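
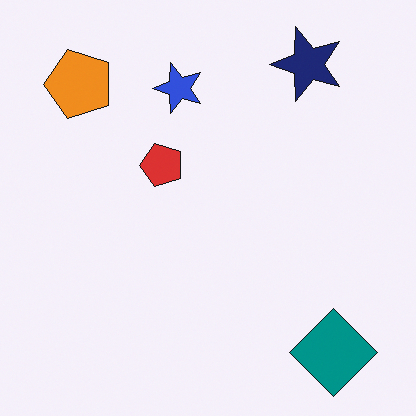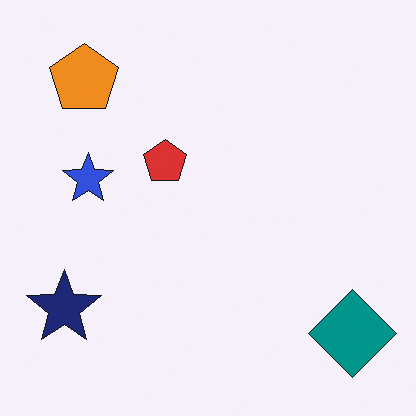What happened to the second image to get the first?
The image was transposed (reflected across the top-left ↔ bottom-right diagonal).

Shapes have swapped their row and column positions — what was in the top-right is now in the bottom-left — a diagonal reflection.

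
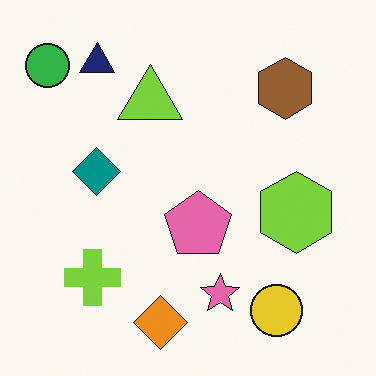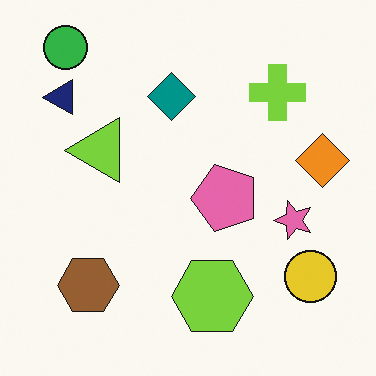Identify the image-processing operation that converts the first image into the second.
The image was transposed (reflected across the top-left ↔ bottom-right diagonal).

Shapes have swapped their row and column positions — what was in the top-right is now in the bottom-left — a diagonal reflection.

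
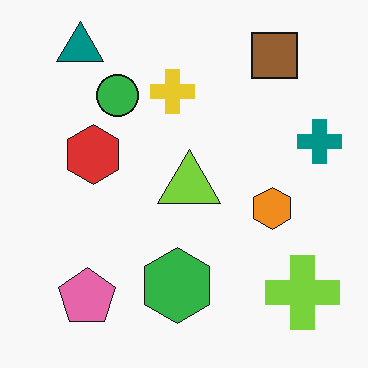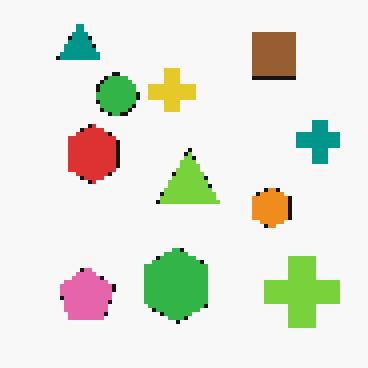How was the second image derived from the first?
This is the original image mildly pixelated.

Shapes are reduced to large square blocks; fine edges and outlines are lost — a downscale-then-upscale (mosaic) effect.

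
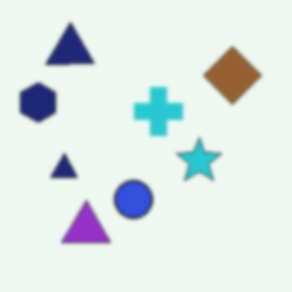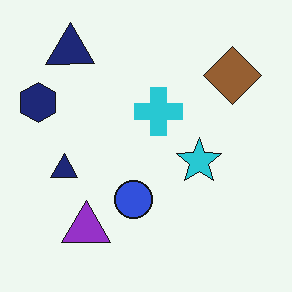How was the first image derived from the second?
It was given a subtle gaussian blur.

Shape edges and outlines are uniformly softened across the whole image.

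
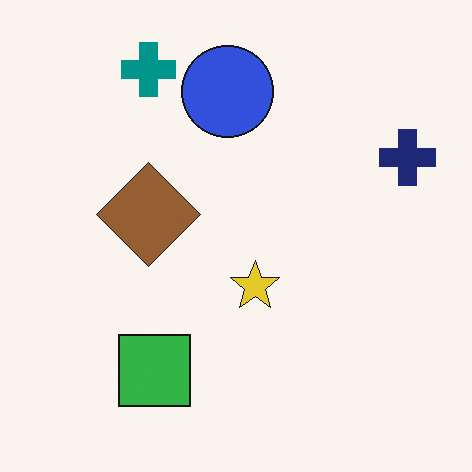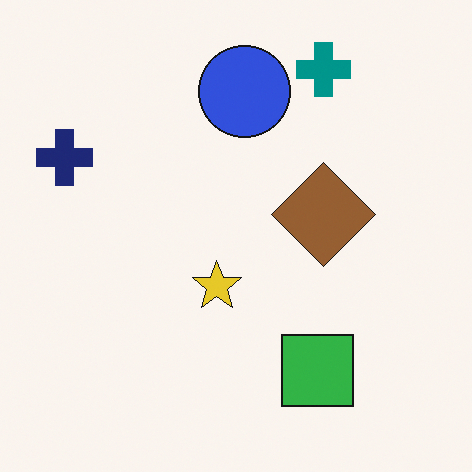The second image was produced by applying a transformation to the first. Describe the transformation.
The image was flipped horizontally (left ↔ right).

The navy cross is in the top-right of the first image and the top-left of the second — shapes on opposite sides of the vertical midline have swapped in a mirror flip.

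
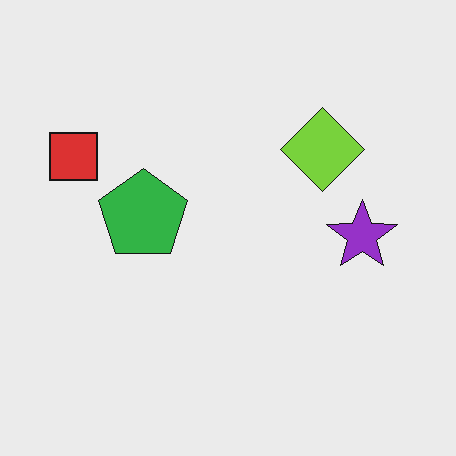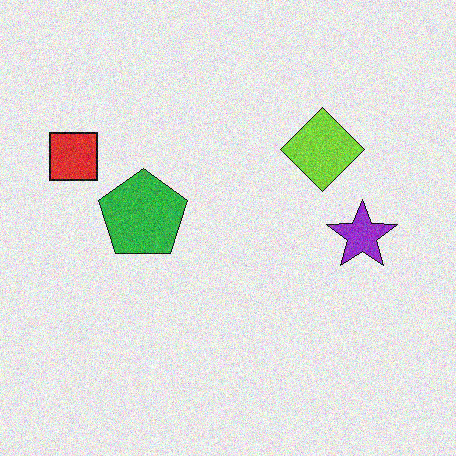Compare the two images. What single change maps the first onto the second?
The transformation is: degraded with visible gaussian noise.

Random speckle covers the whole image, including the flat background.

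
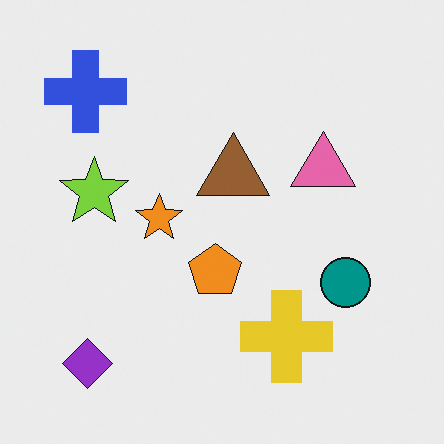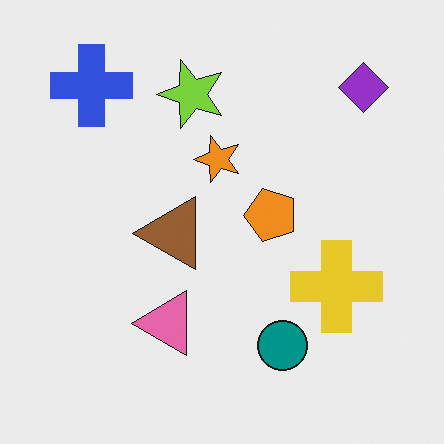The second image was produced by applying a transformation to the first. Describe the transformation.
The image was transposed (reflected across the top-left ↔ bottom-right diagonal).

Shapes have swapped their row and column positions — what was in the top-right is now in the bottom-left — a diagonal reflection.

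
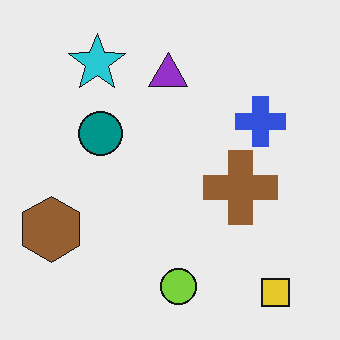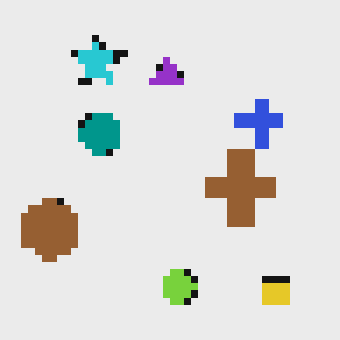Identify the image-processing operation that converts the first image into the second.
The image was pixelated into visible square blocks.

Shapes are reduced to large square blocks; fine edges and outlines are lost — a downscale-then-upscale (mosaic) effect.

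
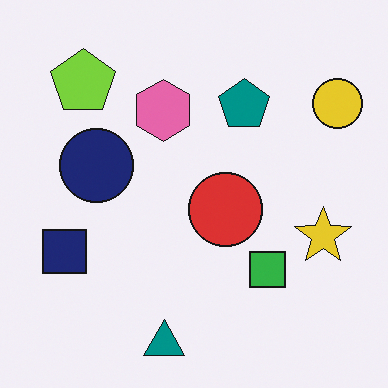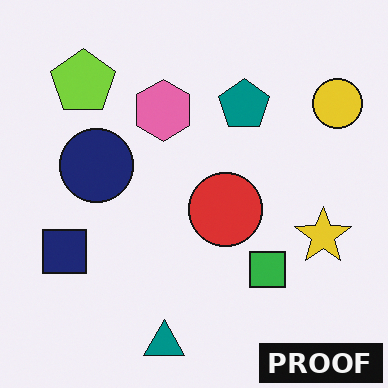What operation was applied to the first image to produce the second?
This is the original image watermarked with the text "PROOF" in the lower-right corner.

A dark label reading "PROOF" appears in the lower-right corner.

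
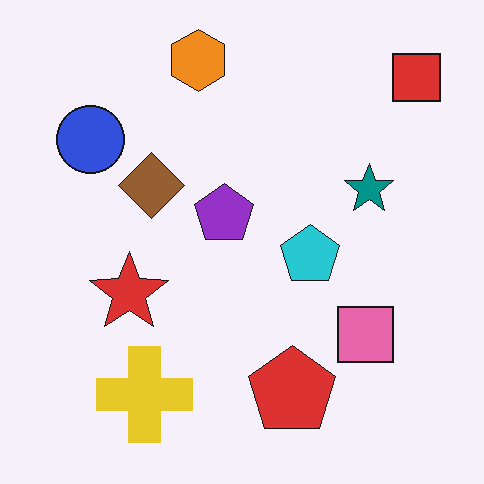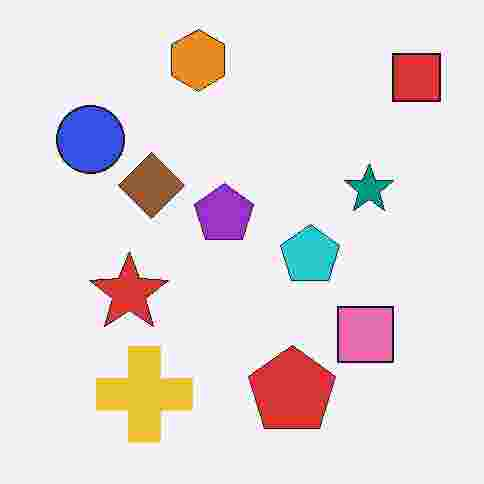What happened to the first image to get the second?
Degraded with heavy JPEG compression.

Blocky 8×8 compression artifacts appear around shape edges and the flat background shows ringing — characteristic JPEG degradation.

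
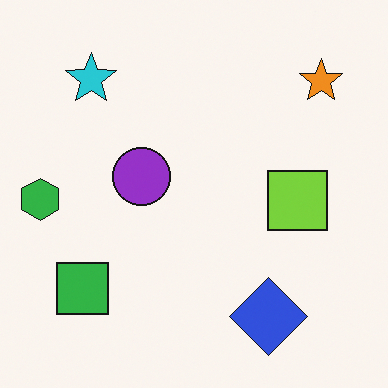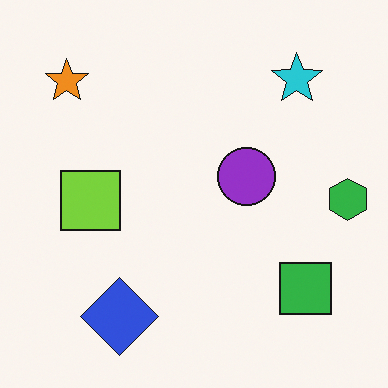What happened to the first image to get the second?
The image was flipped horizontally (left ↔ right).

The green hexagon is in the left of the first image and the right of the second — shapes on opposite sides of the vertical midline have swapped in a mirror flip.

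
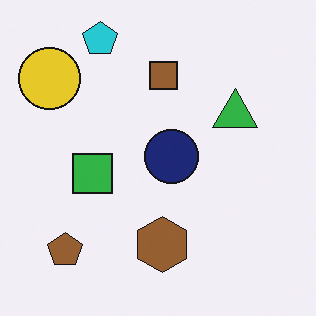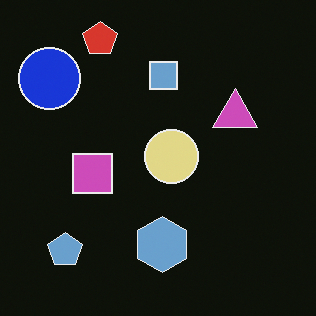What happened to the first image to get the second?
Color-inverted (negative).

The light background has become dark and every shape's color is its complement — a photographic negative.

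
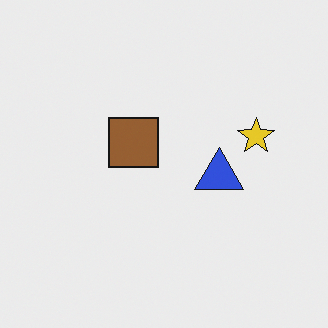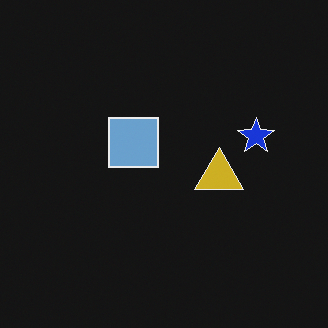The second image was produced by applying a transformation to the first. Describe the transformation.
The image was color-inverted (negative).

The light background has become dark and every shape's color is its complement — a photographic negative.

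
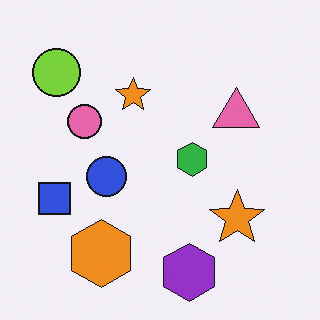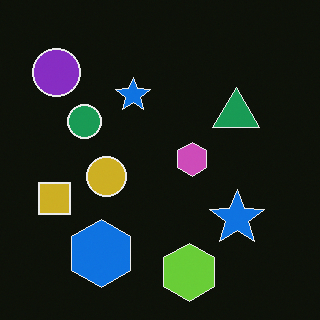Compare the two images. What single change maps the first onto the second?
This is the original image color-inverted (negative).

The light background has become dark and every shape's color is its complement — a photographic negative.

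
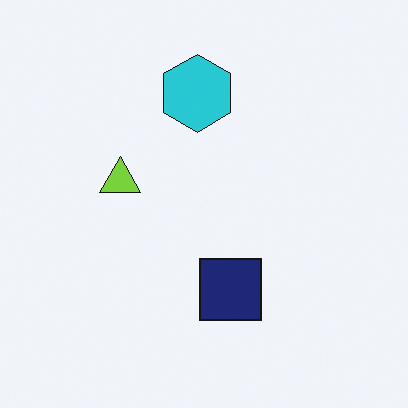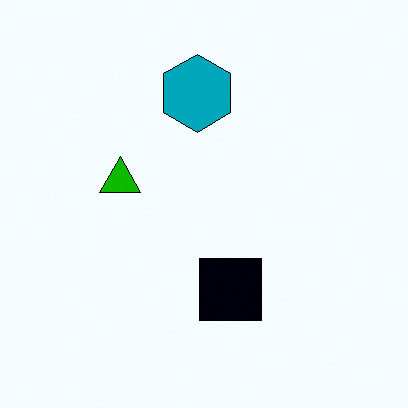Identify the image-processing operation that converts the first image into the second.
The image was given much higher contrast.

Tones are pushed away from mid-grey across the whole image — a global contrast change.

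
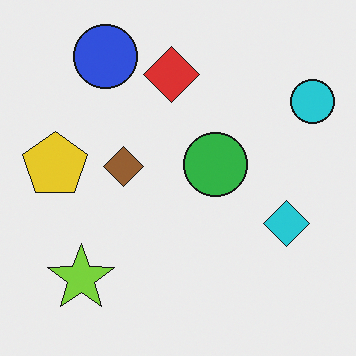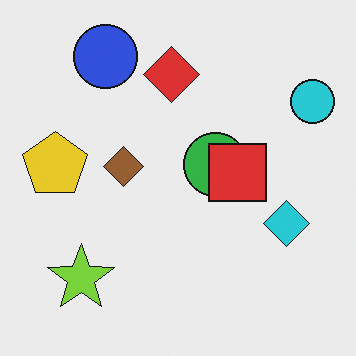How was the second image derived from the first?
The image was overlaid with an additional red square.

A red square appears in the second image that is absent from the first.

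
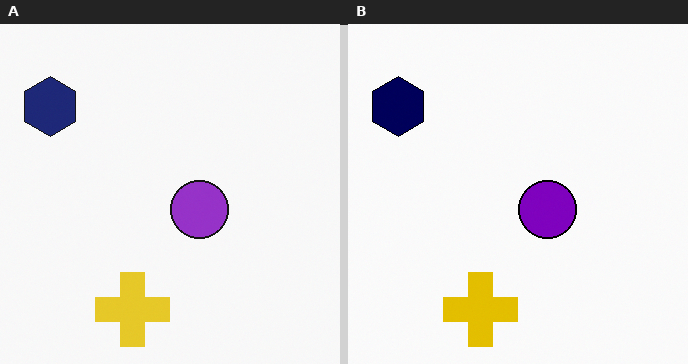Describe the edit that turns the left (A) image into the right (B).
This is the original image given slightly increased contrast.

Tones are pushed away from mid-grey across the whole image — a global contrast change.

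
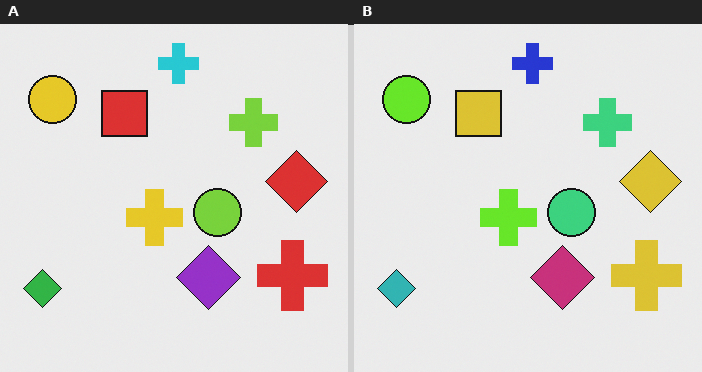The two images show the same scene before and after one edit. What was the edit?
It was hue-shifted by a small amount.

Every shape's color has rotated by the same amount around the hue wheel — a uniform hue shift.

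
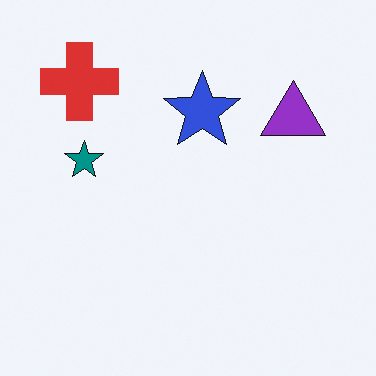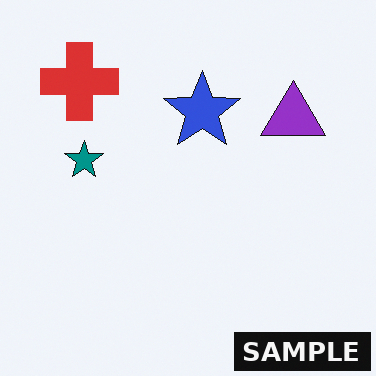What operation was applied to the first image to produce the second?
It was watermarked with the text "SAMPLE" in the lower-right corner.

A dark label reading "SAMPLE" appears in the lower-right corner.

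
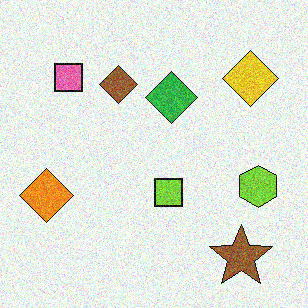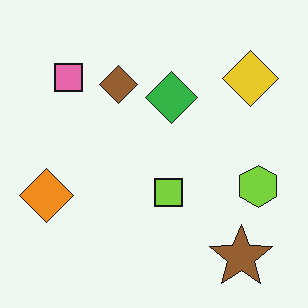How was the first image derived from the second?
The first image is the second degraded with moderate additive noise.

Random speckle covers the whole image, including the flat background.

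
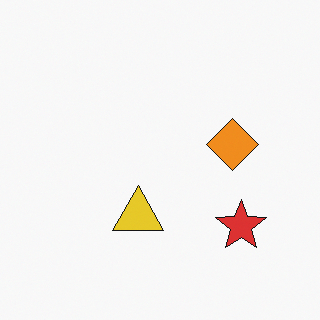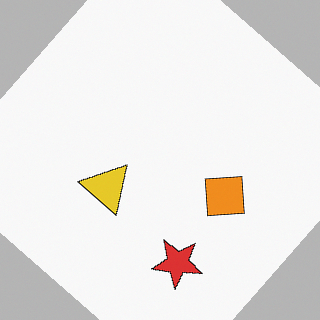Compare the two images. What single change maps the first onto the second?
Rotated clockwise by a large amount — several tens of degrees.

Every shape is tilted by the same angle and the image corners show triangular fill wedges — a whole-image rotation by a non-right angle.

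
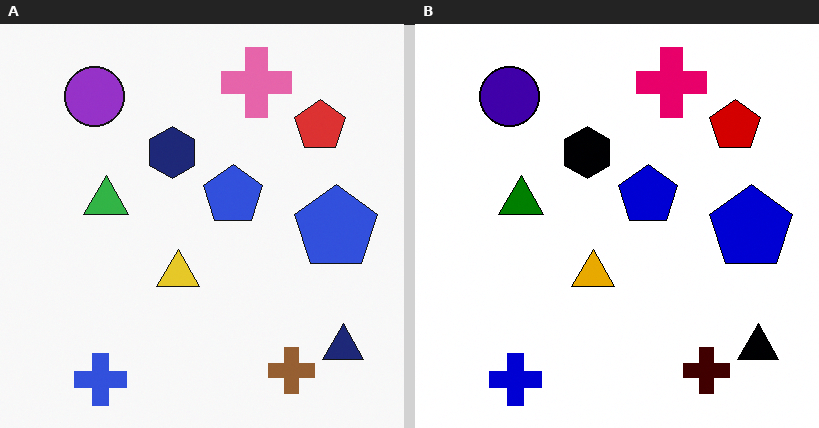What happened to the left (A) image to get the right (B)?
The transformation is: given much higher contrast.

Tones are pushed away from mid-grey across the whole image — a global contrast change.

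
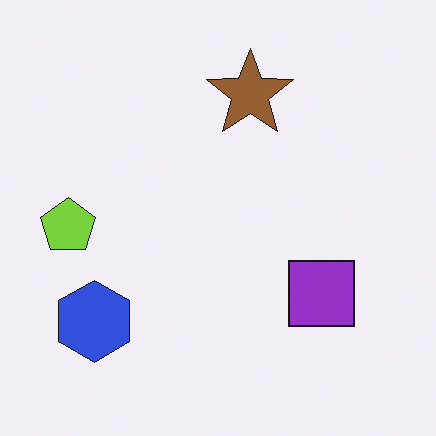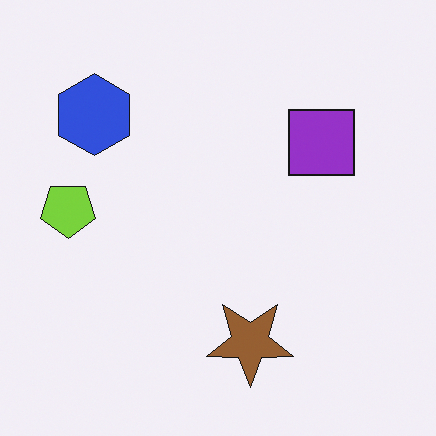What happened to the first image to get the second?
This is the original image flipped vertically (top ↔ bottom).

The brown star is in the top of the first image and the bottom of the second — shapes on opposite sides of the horizontal midline have swapped in a mirror flip.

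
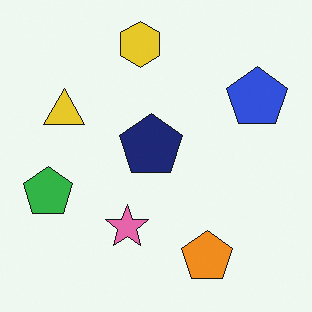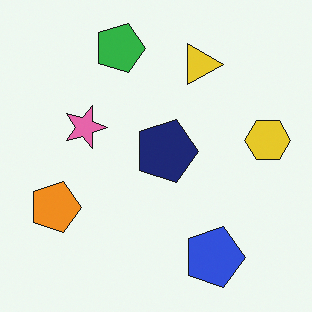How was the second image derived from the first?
Rotated 90° clockwise.

The blue pentagon sits in the top-right of the first image and the bottom-right of the second — consistent with a whole-image 90° clockwise rotation.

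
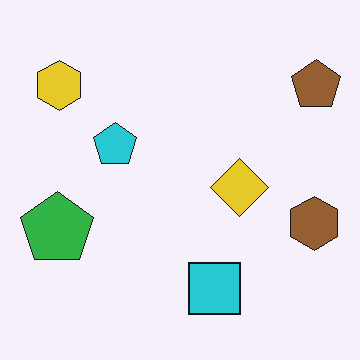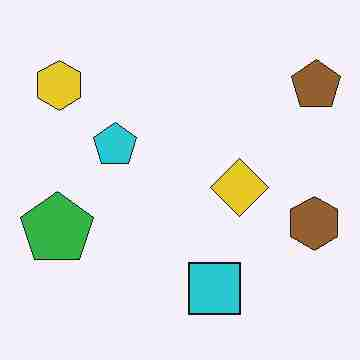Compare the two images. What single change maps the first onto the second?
The transformation is: heavily JPEG-compressed with obvious blocking artifacts.

Blocky 8×8 compression artifacts appear around shape edges and the flat background shows ringing — characteristic JPEG degradation.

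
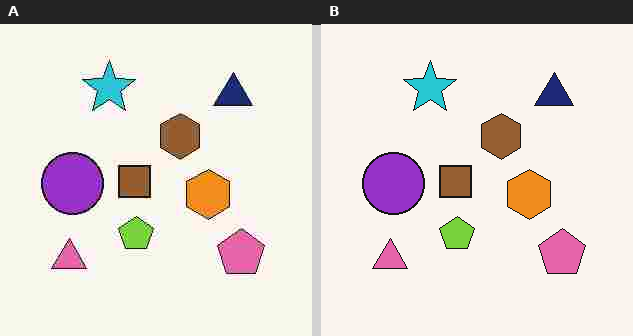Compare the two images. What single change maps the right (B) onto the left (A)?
The left (A) image is the right (B) degraded with heavy JPEG compression.

Blocky 8×8 compression artifacts appear around shape edges and the flat background shows ringing — characteristic JPEG degradation.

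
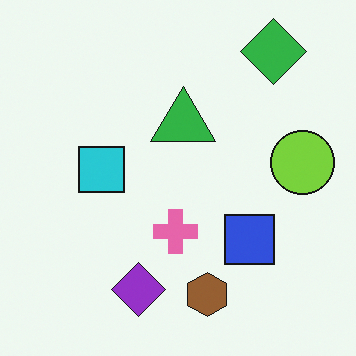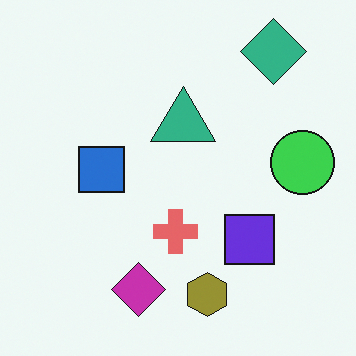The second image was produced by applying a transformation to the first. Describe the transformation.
It was hue-shifted slightly.

Every shape's color has rotated by the same amount around the hue wheel — a uniform hue shift.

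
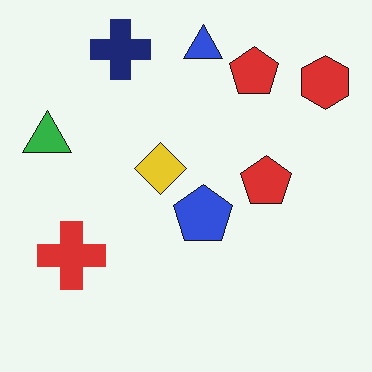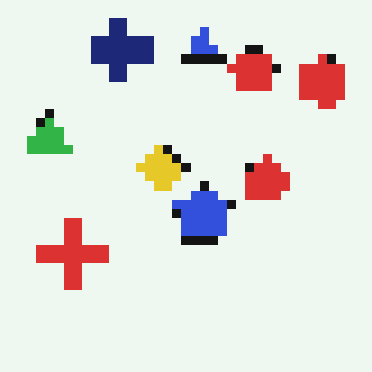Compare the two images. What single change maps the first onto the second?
The image was heavily pixelated into large blocks.

Shapes are reduced to large square blocks; fine edges and outlines are lost — a downscale-then-upscale (mosaic) effect.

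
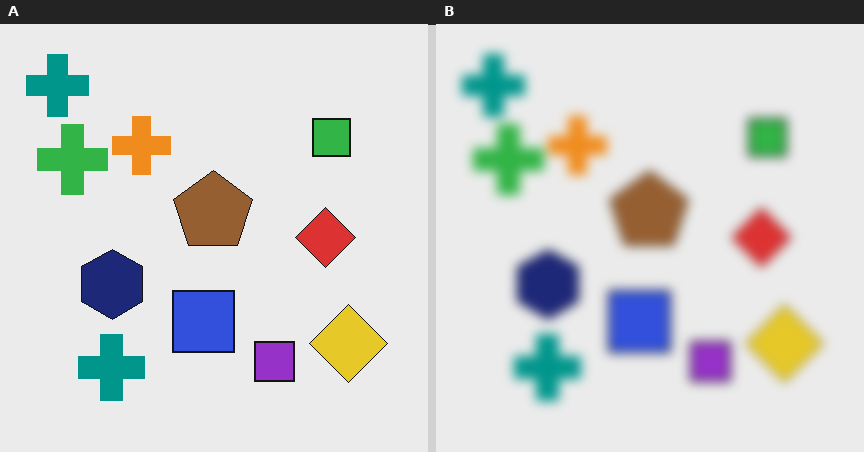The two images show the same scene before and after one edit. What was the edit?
The transformation is: strongly gaussian-blurred.

Shape edges and outlines are uniformly softened across the whole image.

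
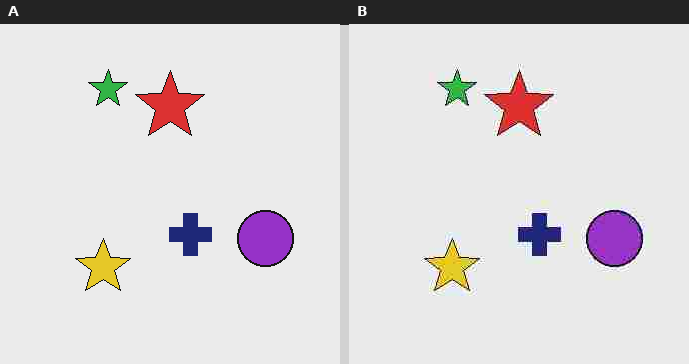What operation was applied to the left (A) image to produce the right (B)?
Degraded with heavy JPEG compression.

Blocky 8×8 compression artifacts appear around shape edges and the flat background shows ringing — characteristic JPEG degradation.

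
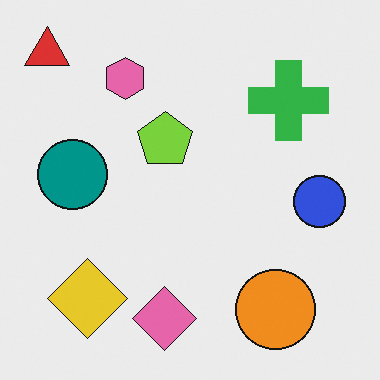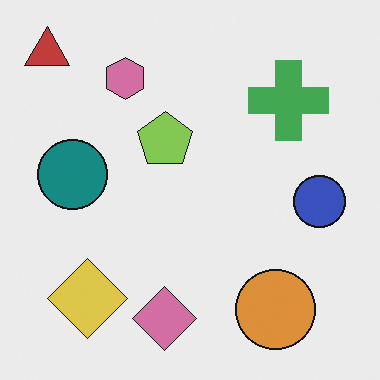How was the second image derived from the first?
The transformation is: slightly desaturated.

All colors are more muted and greyish — a global saturation change.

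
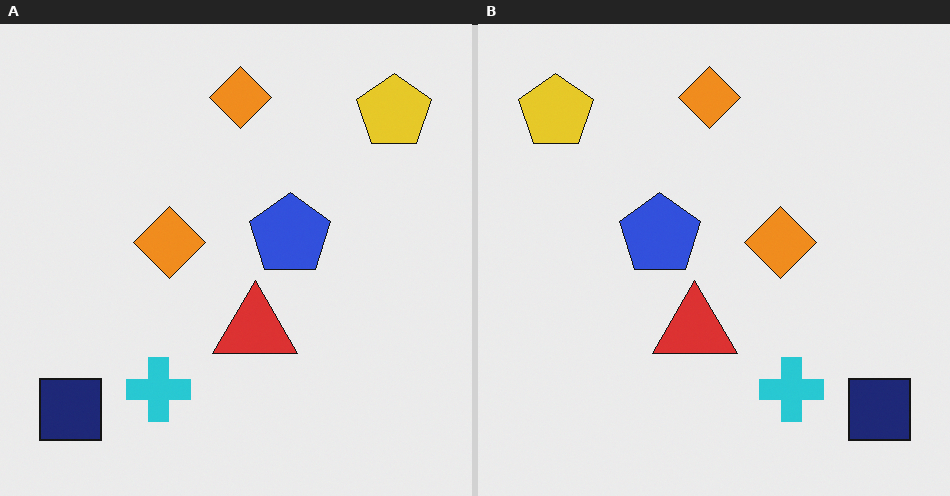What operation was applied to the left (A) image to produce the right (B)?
The transformation is: flipped horizontally (left ↔ right).

The navy square is in the bottom-left of the left (A) image and the bottom-right of the right (B) — shapes on opposite sides of the vertical midline have swapped in a mirror flip.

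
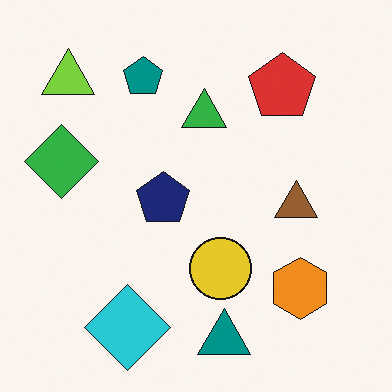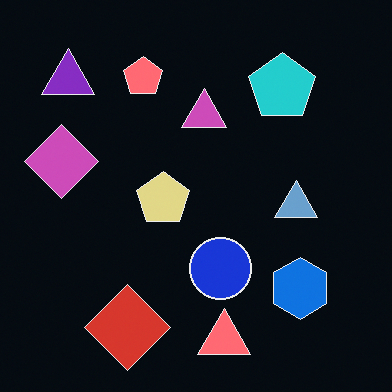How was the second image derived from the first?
The transformation is: color-inverted (negative).

The light background has become dark and every shape's color is its complement — a photographic negative.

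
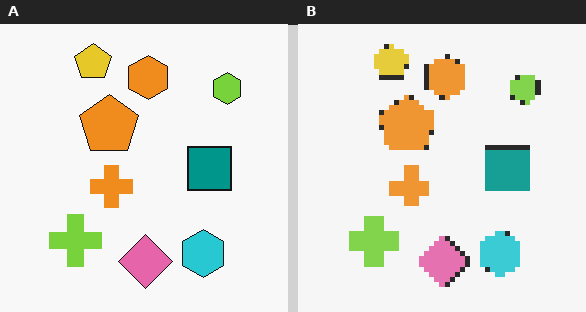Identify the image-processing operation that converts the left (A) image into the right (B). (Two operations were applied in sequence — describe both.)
The image was mildly pixelated, then given slightly reduced contrast.

Shapes are reduced to large square blocks; fine edges and outlines are lost — a downscale-then-upscale (mosaic) effect. Tones are pushed toward mid-grey across the whole image — a global contrast change.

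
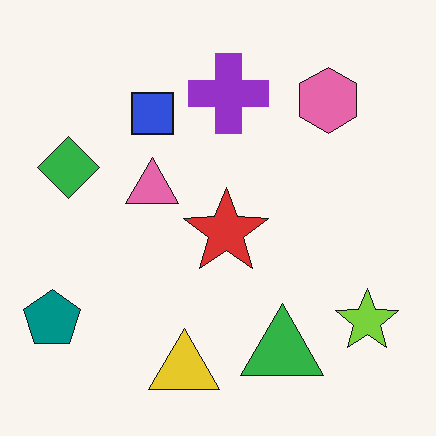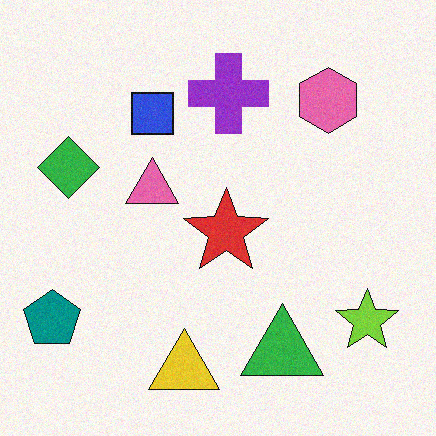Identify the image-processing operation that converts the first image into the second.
The transformation is: degraded with subtle gaussian noise.

Random speckle covers the whole image, including the flat background.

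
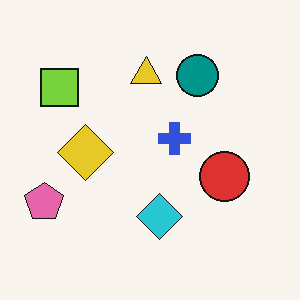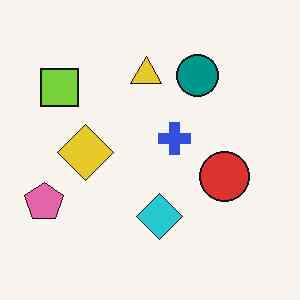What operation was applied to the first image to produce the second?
The image was given moderate JPEG compression.

Blocky 8×8 compression artifacts appear around shape edges and the flat background shows ringing — characteristic JPEG degradation.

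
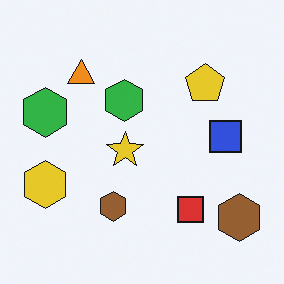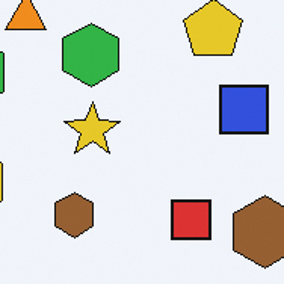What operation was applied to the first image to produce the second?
It was cropped slightly and scaled back up.

The visible shapes are larger and the field of view is narrower; shapes near the original edges may be partly or wholly outside the frame — a crop-and-rescale.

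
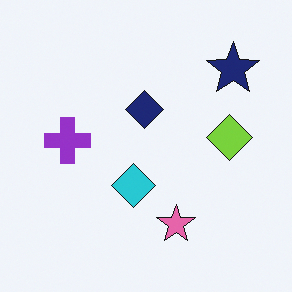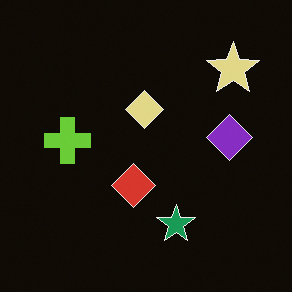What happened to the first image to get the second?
Color-inverted (negative).

The light background has become dark and every shape's color is its complement — a photographic negative.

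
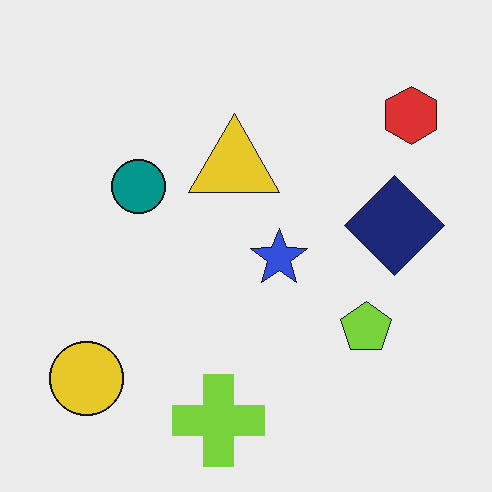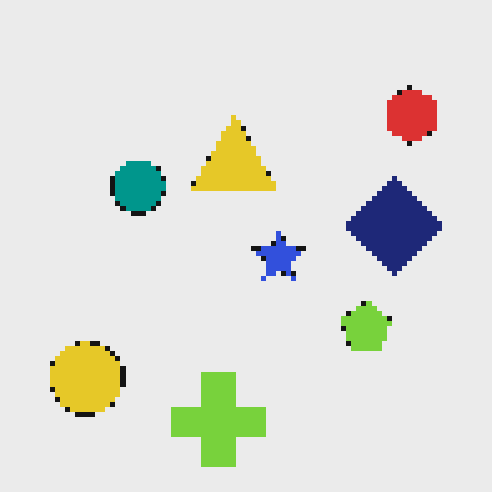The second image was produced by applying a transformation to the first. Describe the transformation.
Lightly pixelated (a mild mosaic effect).

Shapes are reduced to large square blocks; fine edges and outlines are lost — a downscale-then-upscale (mosaic) effect.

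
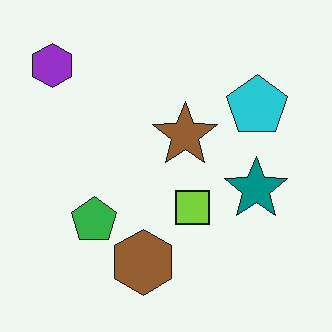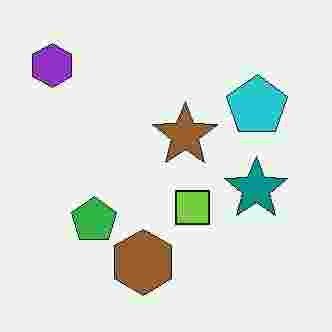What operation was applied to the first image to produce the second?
Heavily JPEG-compressed with obvious blocking artifacts.

Blocky 8×8 compression artifacts appear around shape edges and the flat background shows ringing — characteristic JPEG degradation.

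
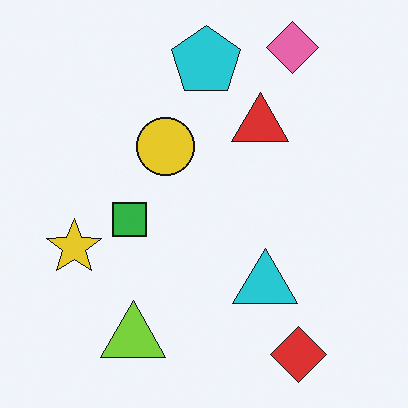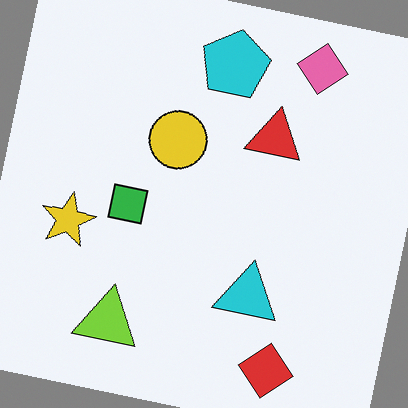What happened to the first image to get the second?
Rotated clockwise by a few degrees.

Every shape is tilted by the same angle and the image corners show triangular fill wedges — a whole-image rotation by a non-right angle.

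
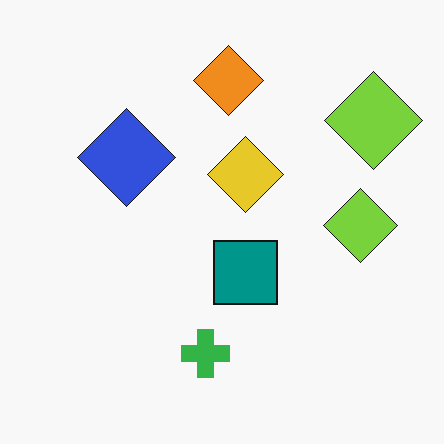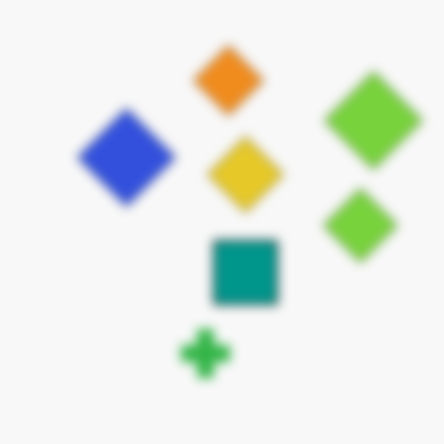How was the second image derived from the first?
It was strongly gaussian-blurred.

Shape edges and outlines are uniformly softened across the whole image.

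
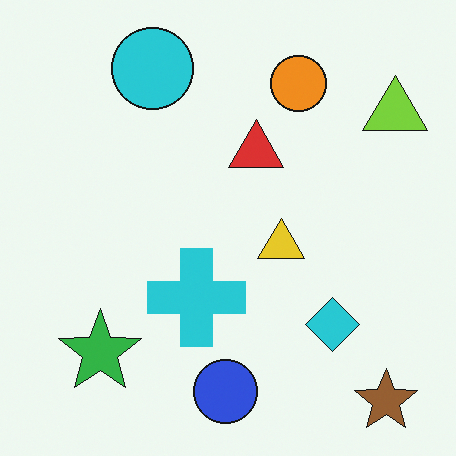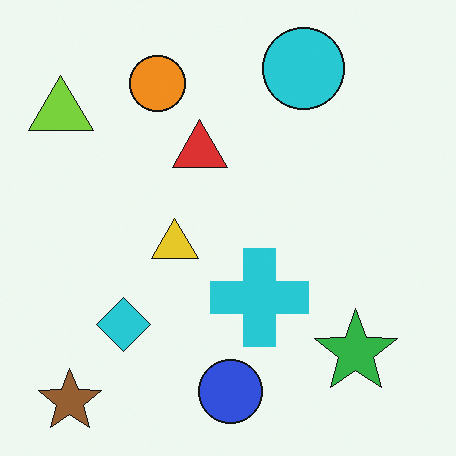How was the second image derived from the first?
It was flipped horizontally (left ↔ right).

The lime triangle is in the top-right of the first image and the top-left of the second — shapes on opposite sides of the vertical midline have swapped in a mirror flip.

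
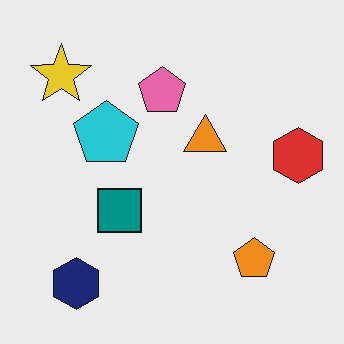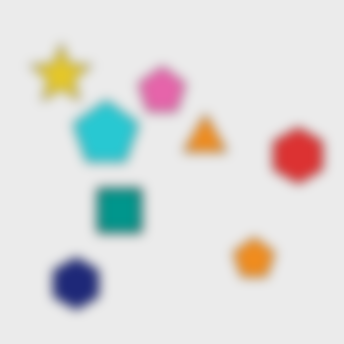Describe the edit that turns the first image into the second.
It was heavily blurred.

Shape edges and outlines are uniformly softened across the whole image.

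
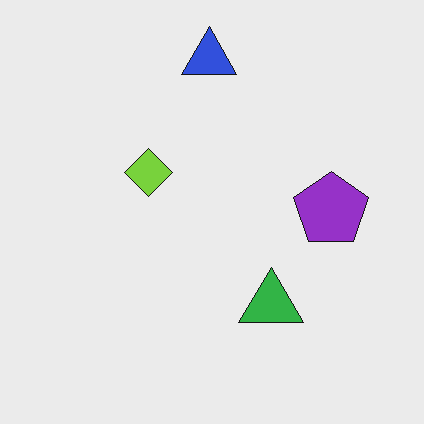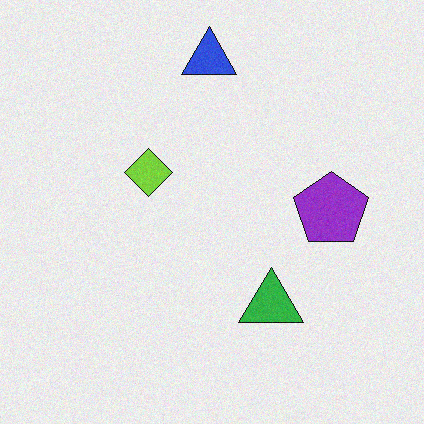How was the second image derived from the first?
The transformation is: degraded with a light layer of grain.

Random speckle covers the whole image, including the flat background.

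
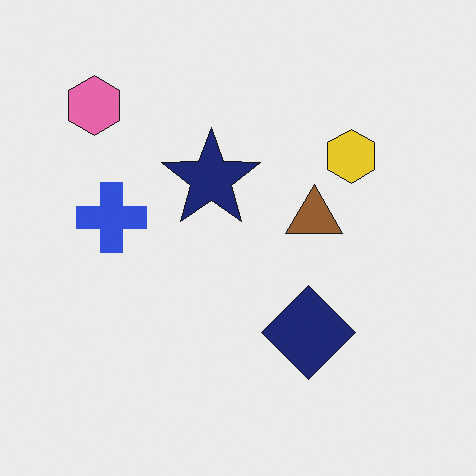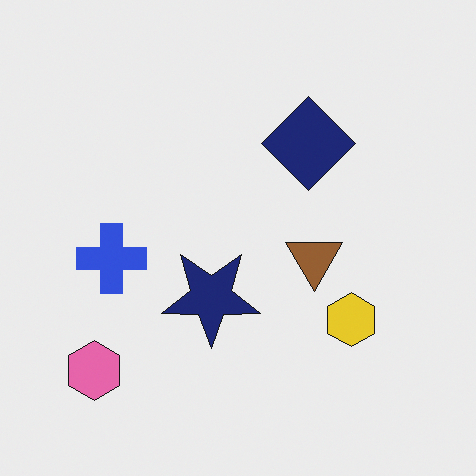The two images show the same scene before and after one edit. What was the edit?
The image was flipped vertically (top ↔ bottom).

The pink hexagon is in the top-left of the first image and the bottom-left of the second — shapes on opposite sides of the horizontal midline have swapped in a mirror flip.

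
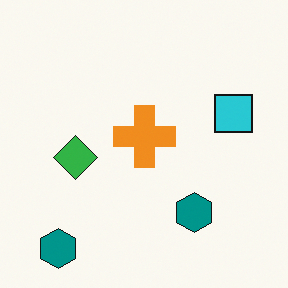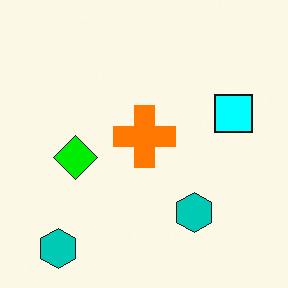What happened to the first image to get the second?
The transformation is: heavily oversaturated.

All colors are more vivid — a global saturation change.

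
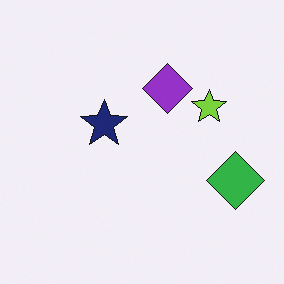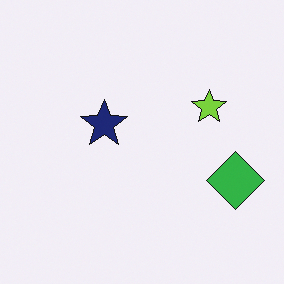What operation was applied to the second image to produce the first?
Overlaid with an additional purple diamond.

A purple diamond appears in the first image that is absent from the second.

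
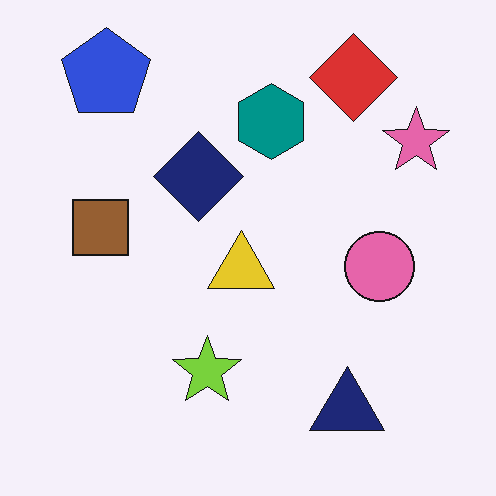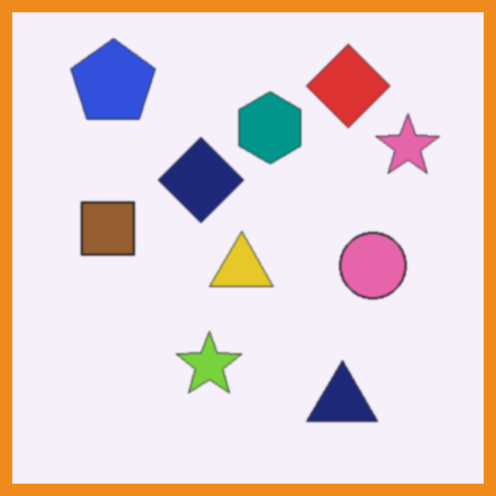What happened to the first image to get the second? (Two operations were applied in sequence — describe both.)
It was lightly blurred, then framed with a orange border.

Shape edges and outlines are uniformly softened across the whole image. A solid orange frame runs around the edge of the second image, with the content slightly shrunk inside it.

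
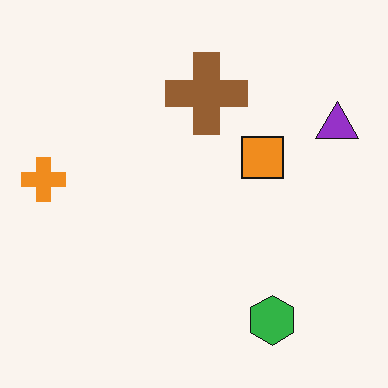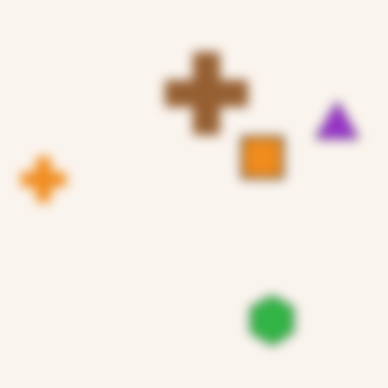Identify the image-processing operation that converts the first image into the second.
This is the original image strongly gaussian-blurred.

Shape edges and outlines are uniformly softened across the whole image.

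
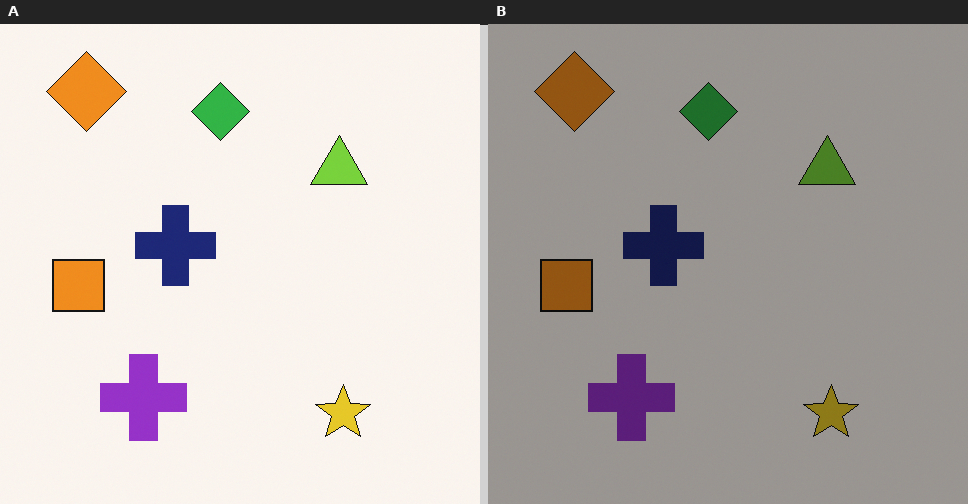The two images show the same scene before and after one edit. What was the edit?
Substantially darkened.

Every pixel — background and shapes alike — is uniformly darkened.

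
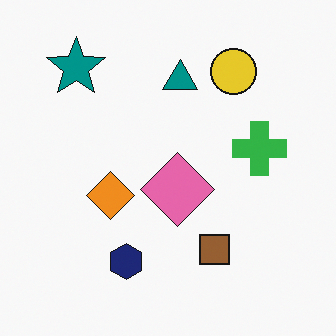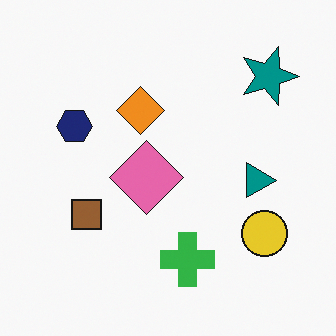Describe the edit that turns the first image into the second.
Rotated 90° clockwise.

The teal star sits in the top-left of the first image and the top-right of the second — consistent with a whole-image 90° clockwise rotation.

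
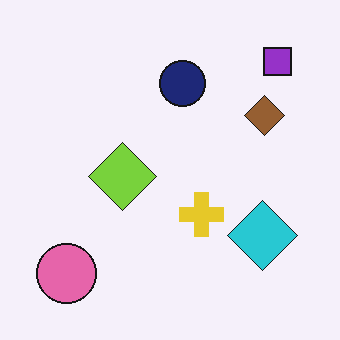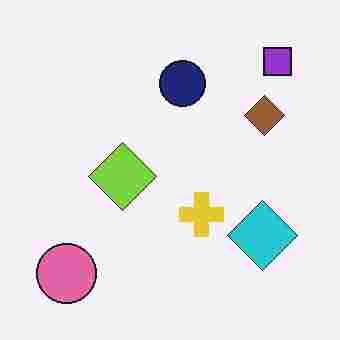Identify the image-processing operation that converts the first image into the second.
Heavily JPEG-compressed with obvious blocking artifacts.

Blocky 8×8 compression artifacts appear around shape edges and the flat background shows ringing — characteristic JPEG degradation.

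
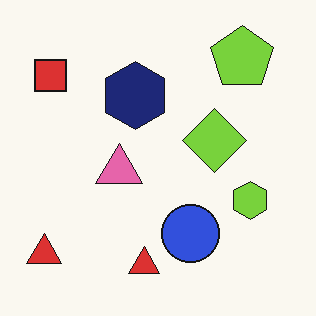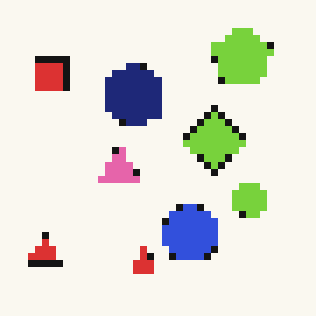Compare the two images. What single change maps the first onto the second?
Pixelated into visible square blocks.

Shapes are reduced to large square blocks; fine edges and outlines are lost — a downscale-then-upscale (mosaic) effect.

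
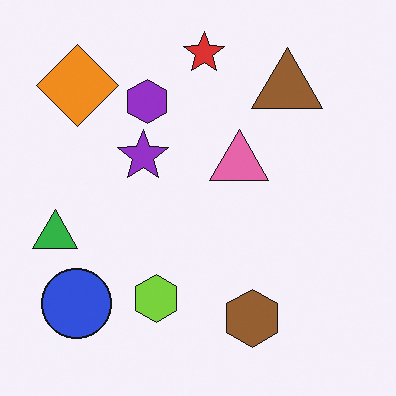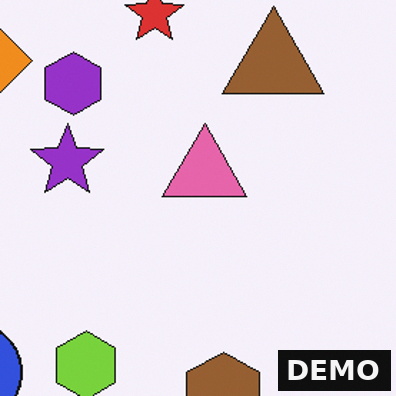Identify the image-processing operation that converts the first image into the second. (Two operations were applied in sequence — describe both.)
The second image is the first cropped to a modestly smaller region and rescaled, then watermarked with the text "DEMO" in the lower-right corner.

The visible shapes are larger and the field of view is narrower; shapes near the original edges may be partly or wholly outside the frame — a crop-and-rescale. A dark label reading "DEMO" appears in the lower-right corner.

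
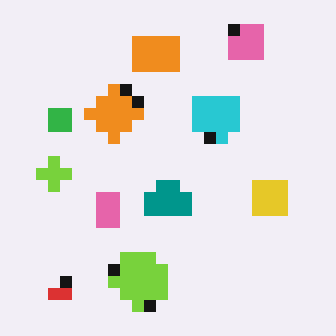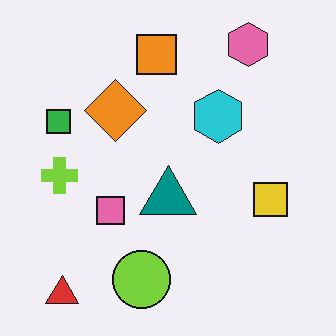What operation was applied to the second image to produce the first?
It was coarsely pixelated.

Shapes are reduced to large square blocks; fine edges and outlines are lost — a downscale-then-upscale (mosaic) effect.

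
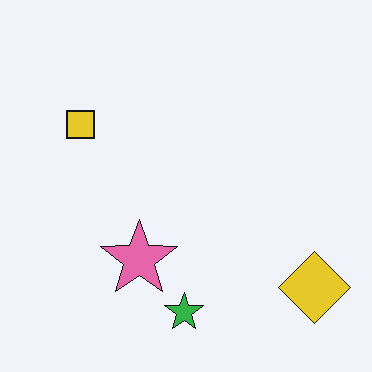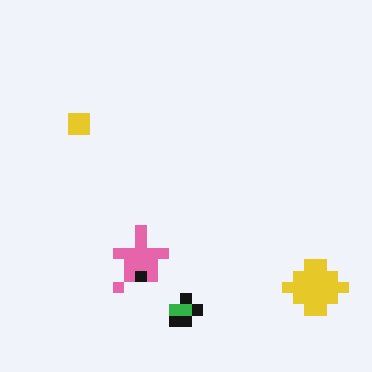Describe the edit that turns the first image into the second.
Coarsely pixelated.

Shapes are reduced to large square blocks; fine edges and outlines are lost — a downscale-then-upscale (mosaic) effect.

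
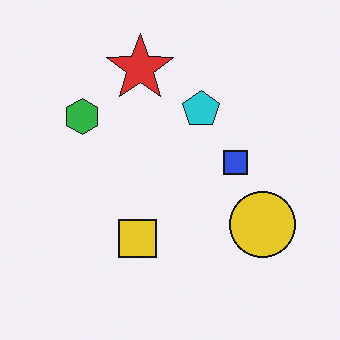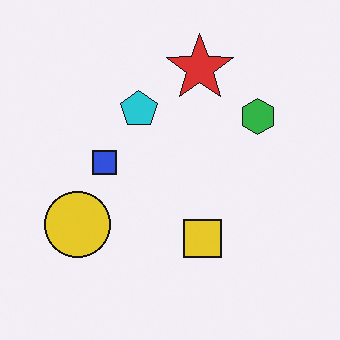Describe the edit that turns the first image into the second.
Flipped horizontally (left ↔ right).

The yellow circle is in the right of the first image and the left of the second — shapes on opposite sides of the vertical midline have swapped in a mirror flip.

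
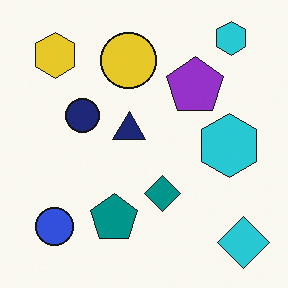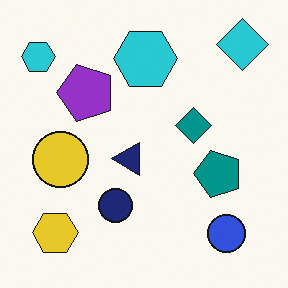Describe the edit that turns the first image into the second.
The second image is the first rotated 90° counter-clockwise.

The cyan diamond sits in the bottom-right of the first image and the top-right of the second — consistent with a whole-image 90° counter-clockwise rotation.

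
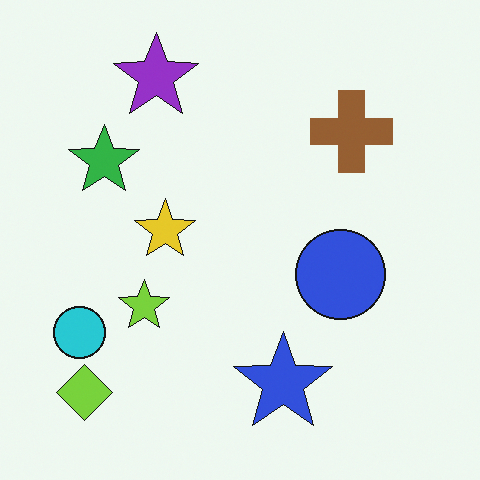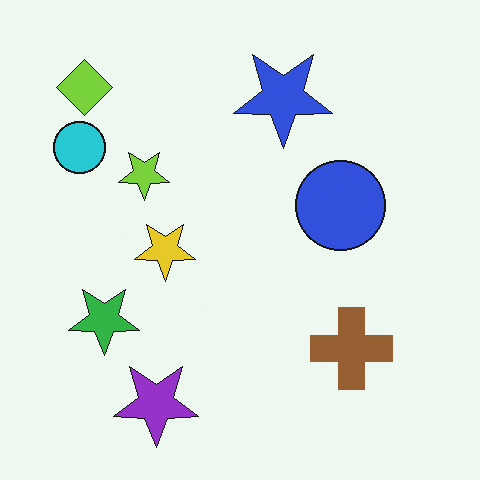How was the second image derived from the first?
Flipped vertically (top ↔ bottom).

The purple star is in the top-left of the first image and the bottom-left of the second — shapes on opposite sides of the horizontal midline have swapped in a mirror flip.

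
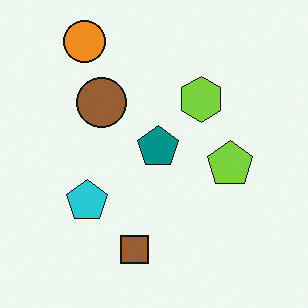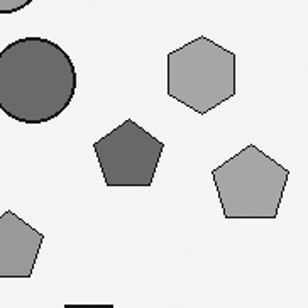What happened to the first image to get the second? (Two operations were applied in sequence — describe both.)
The second image is the first converted to grayscale, then cropped to a noticeably smaller region and rescaled.

All color is removed — every shape is now a shade of grey. The visible shapes are larger and the field of view is narrower; shapes near the original edges may be partly or wholly outside the frame — a crop-and-rescale.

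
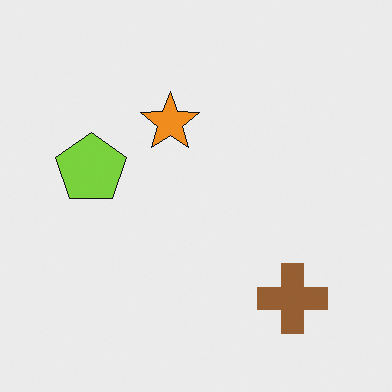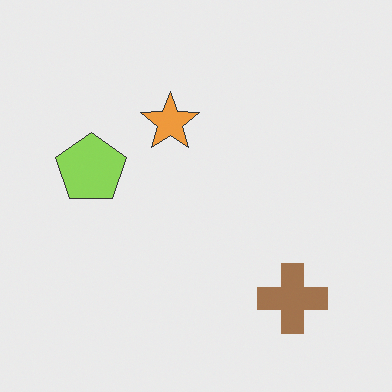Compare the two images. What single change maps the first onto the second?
It was given slightly reduced contrast.

Tones are pushed toward mid-grey across the whole image — a global contrast change.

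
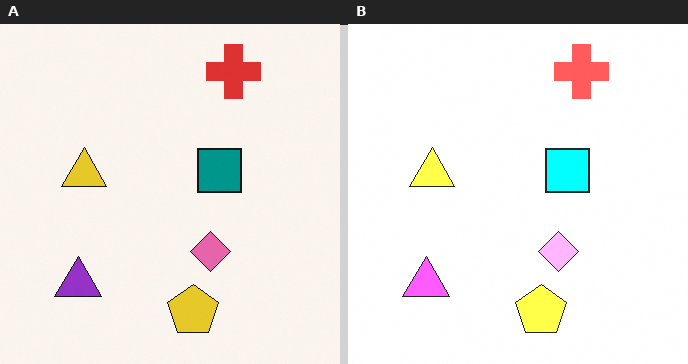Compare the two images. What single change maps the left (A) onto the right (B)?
This is the original image substantially brightened.

Every pixel — background and shapes alike — is uniformly brightened.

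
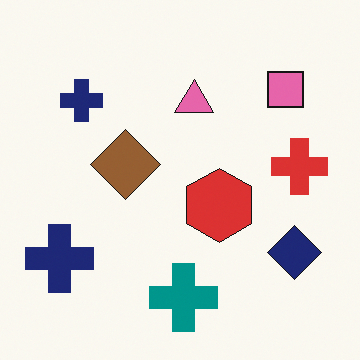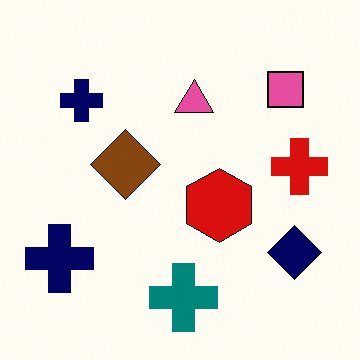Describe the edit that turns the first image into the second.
The second image is the first given slightly increased contrast.

Tones are pushed away from mid-grey across the whole image — a global contrast change.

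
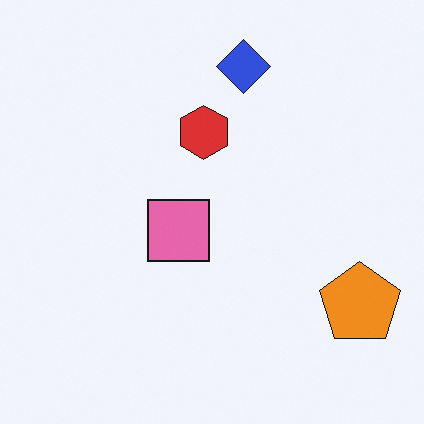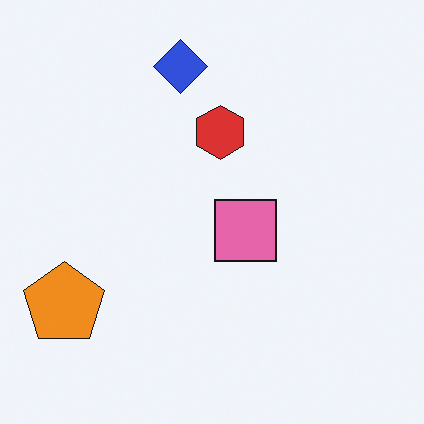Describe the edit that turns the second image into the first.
The image was flipped horizontally (left ↔ right).

The orange pentagon is in the bottom-left of the second image and the bottom-right of the first — shapes on opposite sides of the vertical midline have swapped in a mirror flip.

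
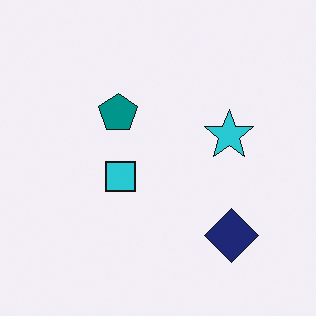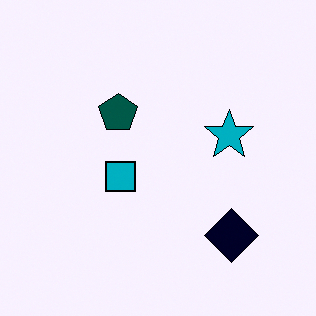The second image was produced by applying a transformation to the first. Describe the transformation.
It was boosted in contrast.

Tones are pushed away from mid-grey across the whole image — a global contrast change.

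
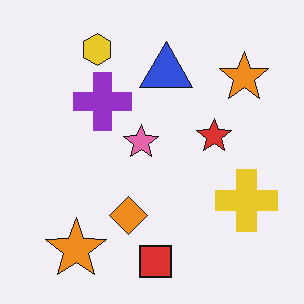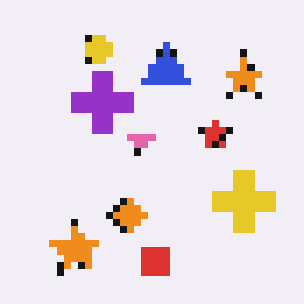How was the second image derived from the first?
This is the original image moderately pixelated.

Shapes are reduced to large square blocks; fine edges and outlines are lost — a downscale-then-upscale (mosaic) effect.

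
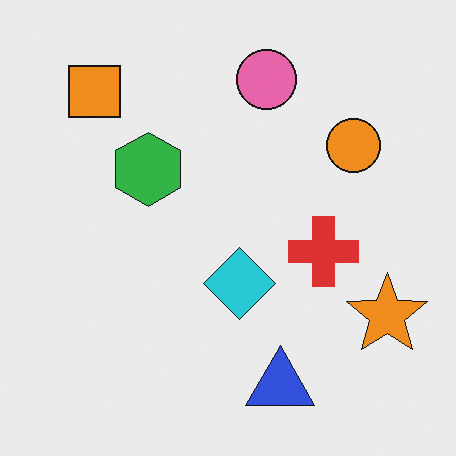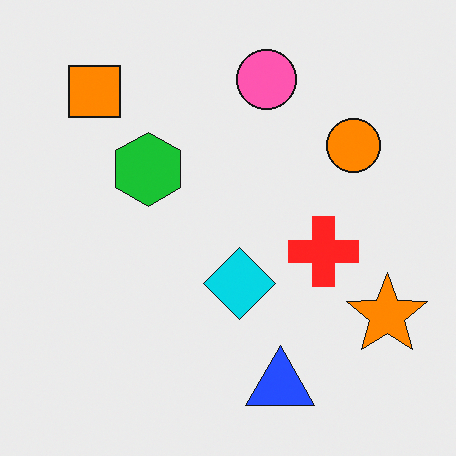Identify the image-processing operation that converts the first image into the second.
The second image is the first slightly oversaturated.

All colors are more vivid — a global saturation change.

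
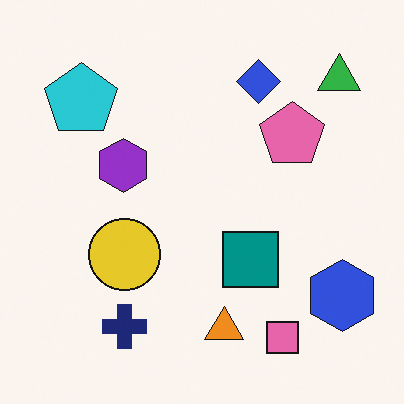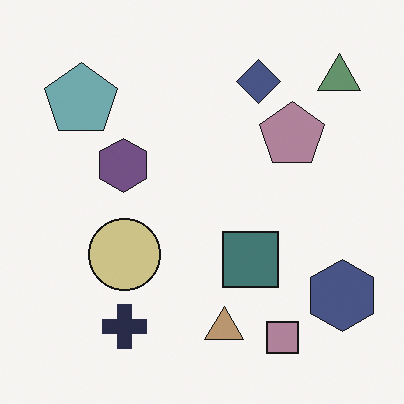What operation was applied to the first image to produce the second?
This is the original image heavily desaturated.

All colors are more muted and greyish — a global saturation change.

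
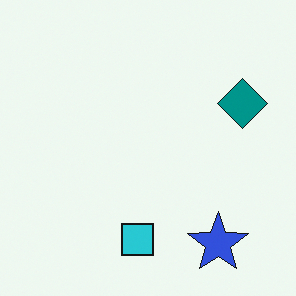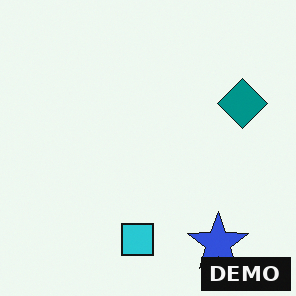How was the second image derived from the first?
The second image is the first watermarked with the text "DEMO" in the lower-right corner.

A dark label reading "DEMO" appears in the lower-right corner.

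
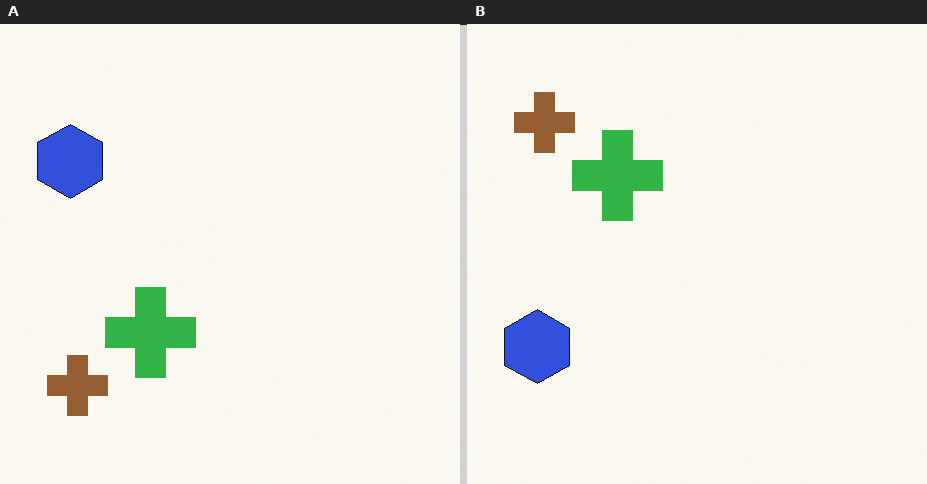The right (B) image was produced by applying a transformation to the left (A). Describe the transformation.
The transformation is: flipped vertically (top ↔ bottom).

The brown cross is in the bottom-left of the left (A) image and the top-left of the right (B) — shapes on opposite sides of the horizontal midline have swapped in a mirror flip.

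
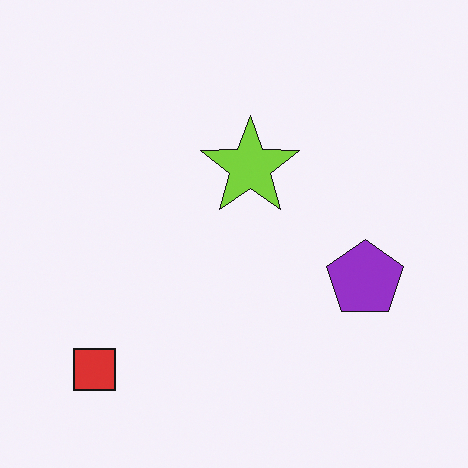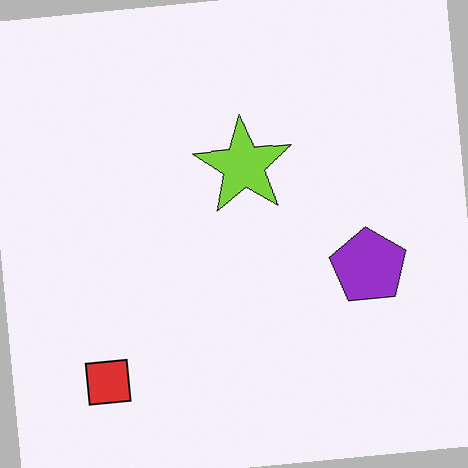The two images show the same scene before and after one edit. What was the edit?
The second image is the first rotated counter-clockwise by a slight angle.

Every shape is tilted by the same angle and the image corners show triangular fill wedges — a whole-image rotation by a non-right angle.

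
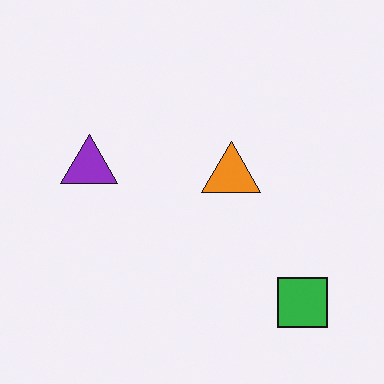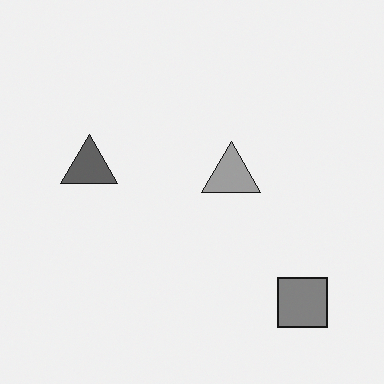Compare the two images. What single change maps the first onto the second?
The image was converted to grayscale.

All color is removed — every shape is now a shade of grey.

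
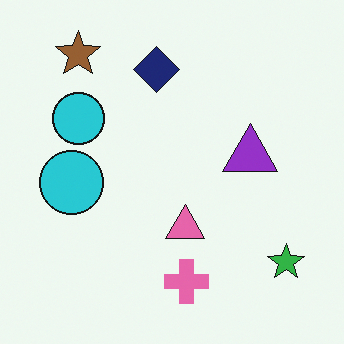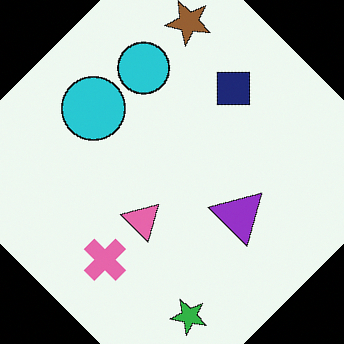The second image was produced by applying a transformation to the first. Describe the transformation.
It was rotated clockwise by a large amount — several tens of degrees.

Every shape is tilted by the same angle and the image corners show triangular fill wedges — a whole-image rotation by a non-right angle.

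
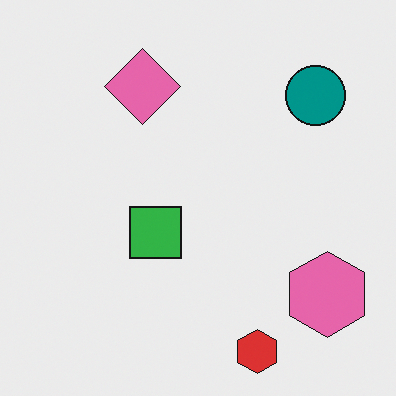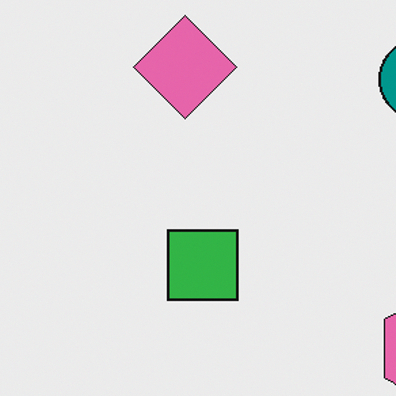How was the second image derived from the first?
The image was cropped to a modestly smaller region and rescaled.

The visible shapes are larger and the field of view is narrower; shapes near the original edges may be partly or wholly outside the frame — a crop-and-rescale.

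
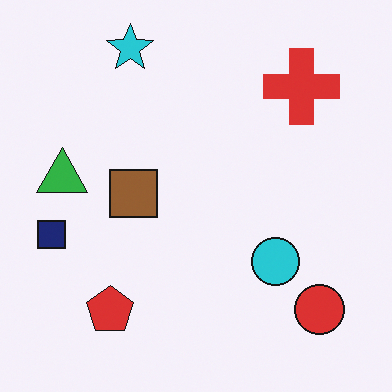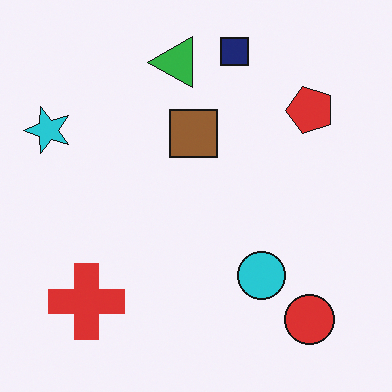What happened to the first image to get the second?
It was transposed (reflected across the top-left ↔ bottom-right diagonal).

Shapes have swapped their row and column positions — what was in the top-right is now in the bottom-left — a diagonal reflection.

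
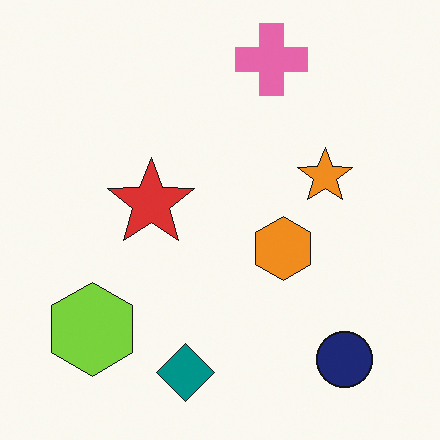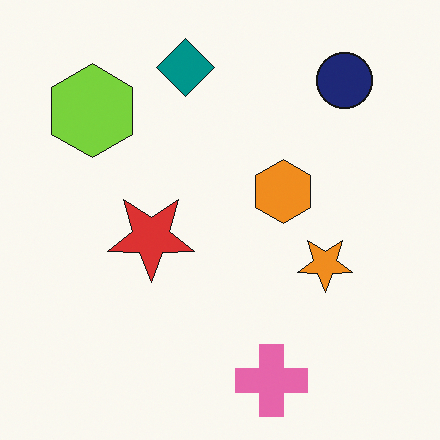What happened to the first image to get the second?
The transformation is: flipped vertically (top ↔ bottom).

The pink cross is in the top of the first image and the bottom of the second — shapes on opposite sides of the horizontal midline have swapped in a mirror flip.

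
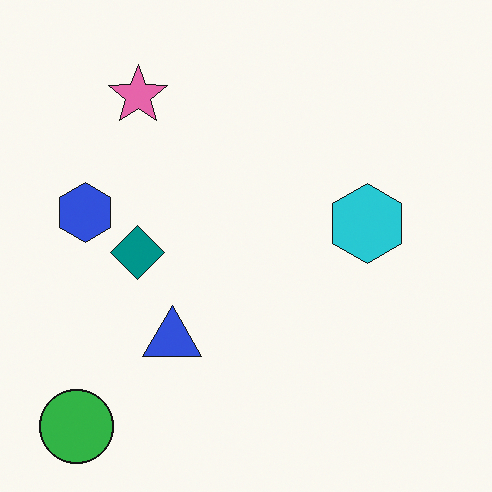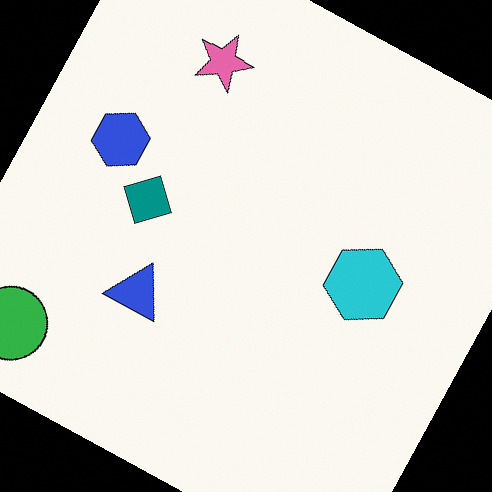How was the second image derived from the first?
The second image is the first rotated clockwise by a clearly visible amount.

Every shape is tilted by the same angle and the image corners show triangular fill wedges — a whole-image rotation by a non-right angle.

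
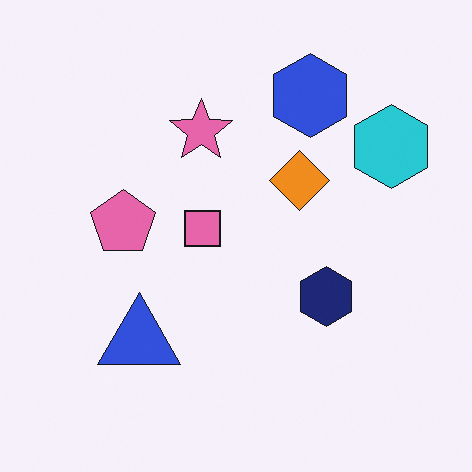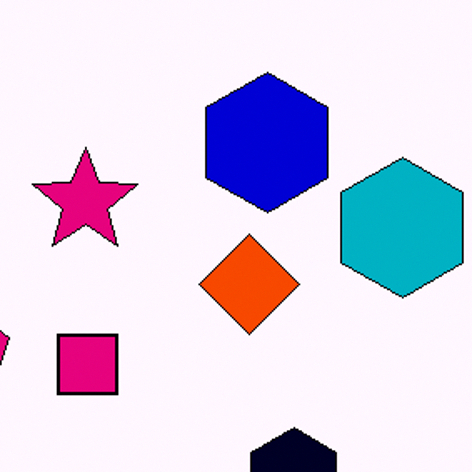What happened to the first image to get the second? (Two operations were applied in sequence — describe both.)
This is the original image given much higher contrast, then cropped to a noticeably smaller region and rescaled.

Tones are pushed away from mid-grey across the whole image — a global contrast change. The visible shapes are larger and the field of view is narrower; shapes near the original edges may be partly or wholly outside the frame — a crop-and-rescale.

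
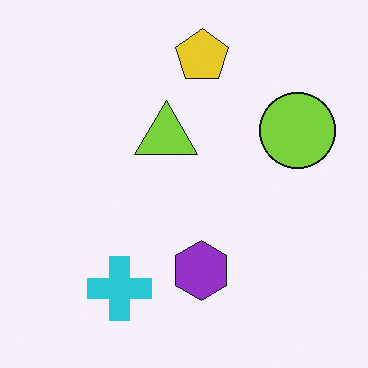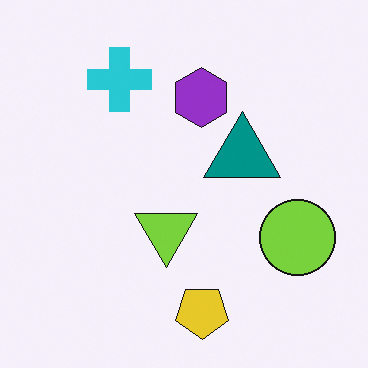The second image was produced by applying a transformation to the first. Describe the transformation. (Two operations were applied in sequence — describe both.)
The second image is the first flipped vertically (top ↔ bottom), then overlaid with an additional teal triangle.

The yellow pentagon is in the top of the first image and the bottom of the second — shapes on opposite sides of the horizontal midline have swapped in a mirror flip. A teal triangle appears in the second image that is absent from the first.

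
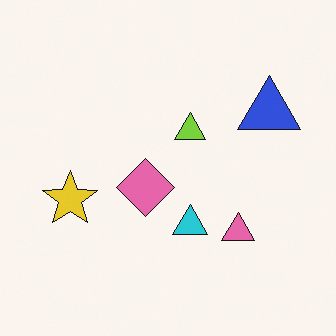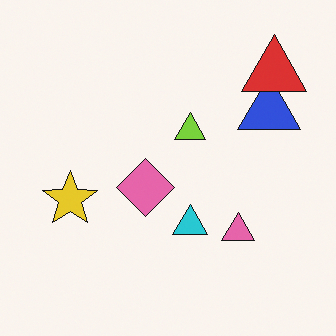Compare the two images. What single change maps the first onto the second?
The second image is the first overlaid with an additional red triangle.

A red triangle appears in the second image that is absent from the first.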